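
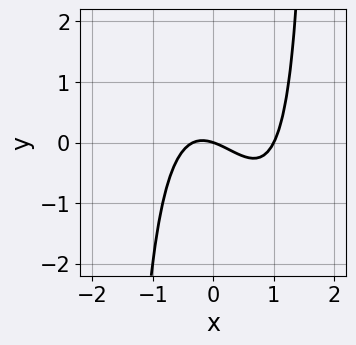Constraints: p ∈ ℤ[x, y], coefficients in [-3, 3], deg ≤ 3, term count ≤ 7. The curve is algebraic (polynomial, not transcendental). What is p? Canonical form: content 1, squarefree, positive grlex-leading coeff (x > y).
First, the degree is 3 — no degree-2 curve has this shape.
Next, observable constraints: among the integer gridlines, it crosses the x-axis at x ∈ {0, 1}; one y-axis crossing is at y = 0.
Finally, assembling these constraints gives the stated polynomial.

3*x^3 + x^2*y - 2*x^2 - x - 3*y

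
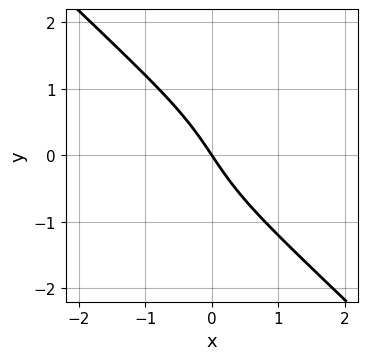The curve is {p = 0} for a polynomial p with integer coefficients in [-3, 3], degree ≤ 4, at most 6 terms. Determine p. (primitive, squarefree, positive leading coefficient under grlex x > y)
2*x*y^2 + 2*y^3 + 3*x + 2*y

First, degree: no degree-2 curve has this shape, so deg p = 3.
Then, checking where it meets the axes: it meets the y-axis at y = 0 (among the integer gridlines); it meets the x-axis at x = 0 (among the integer gridlines).
Finally, fitting integer coefficients to these (and the overall shape) gives p.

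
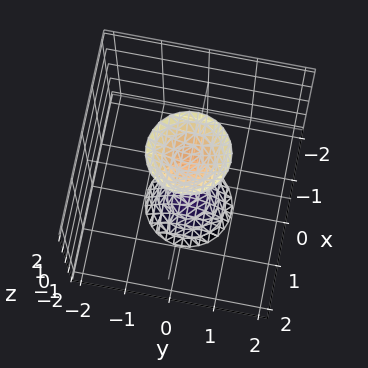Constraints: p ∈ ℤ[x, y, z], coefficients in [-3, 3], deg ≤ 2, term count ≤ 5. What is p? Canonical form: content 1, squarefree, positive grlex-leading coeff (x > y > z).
(a) I count 2 distinct pieces. Treating them together as one polynomial.
(b) The degree is 2 — no degree-1 surface has this shape.
(c) By symmetry, the surface is invariant under rotation about z: p = q(x² + y², z).
(d) From the axis intercepts and sections: no y-intercept at any integer in the box; no x-intercept at any integer in the box; a circular section at z = -2 has radius between 0 and 1.
(e) These observations pin down the coefficients.

3*x^2 + 3*y^2 - z^2 + 2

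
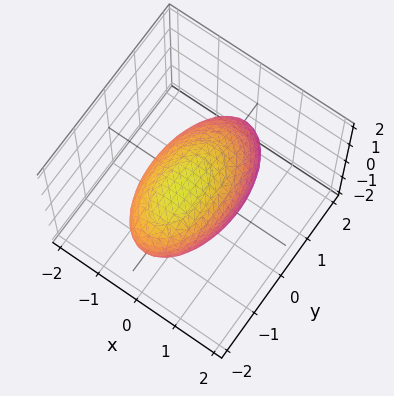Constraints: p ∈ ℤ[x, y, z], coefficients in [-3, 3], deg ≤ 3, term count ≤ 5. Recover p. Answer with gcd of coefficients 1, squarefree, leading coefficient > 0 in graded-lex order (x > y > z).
3*x^2 + y^2 + y*z + 2*z^2 - 3

(a) Degree: no degree-1 surface has this shape, so deg p = 2.
(b) Against the integer gridlines: among the integer gridlines, it crosses the x-axis at x ∈ {-1, 1}.
(c) Assembling these constraints gives the stated polynomial.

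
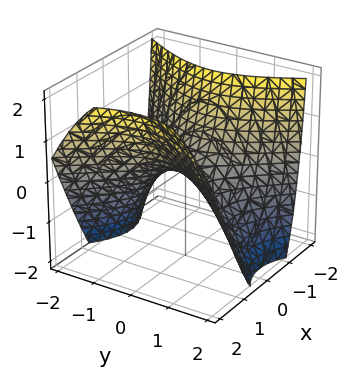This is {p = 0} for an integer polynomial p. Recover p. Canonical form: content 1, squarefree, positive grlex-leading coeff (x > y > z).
First, the degree is 2 — the shape is more complex than any degree-1 surface.
Next, reading off the gridlines: it crosses the x-axis at the gridline x = 0; it meets the y-axis at y = 0 (among the integer gridlines); it meets the z-axis at z = 0 (among the integer gridlines).
Finally, together with the visible shape, these determine p as stated.

3*x^2 - x*z - 2*y^2 - 3*z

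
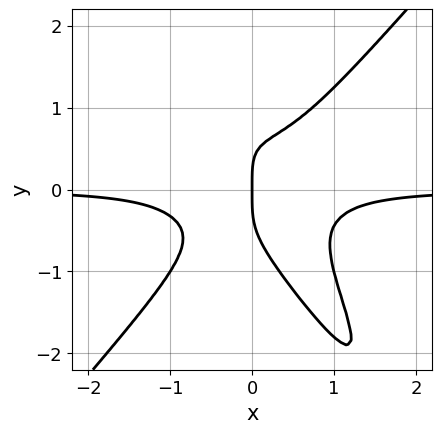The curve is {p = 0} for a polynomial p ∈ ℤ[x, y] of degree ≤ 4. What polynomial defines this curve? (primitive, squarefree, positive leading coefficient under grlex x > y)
3*x^3*y + x^2*y^2 - 2*x*y^3 - y^4 + x

First, the degree is 4 — a generic line meets the curve in up to 4 points.
Then, reading off the gridlines: it meets the y-axis at y = 0 (among the integer gridlines); it crosses the x-axis at the gridline x = 0.
Finally, fitting integer coefficients to these (and the overall shape) gives p.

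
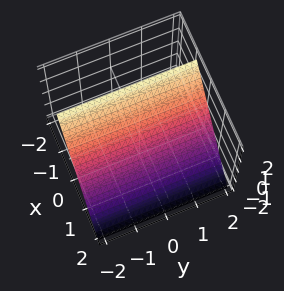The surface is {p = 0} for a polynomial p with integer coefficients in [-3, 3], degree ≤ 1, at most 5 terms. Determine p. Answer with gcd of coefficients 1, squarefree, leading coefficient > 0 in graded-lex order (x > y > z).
First, degree: every cross-section is a straight line — this is a plane, so deg p = 1.
Then, from the axis intercepts and sections: no y-intercept at any integer in the box; it crosses the z-axis at the gridline z = 1.
Finally, these observations pin down the coefficients.

3*x + 2*z - 2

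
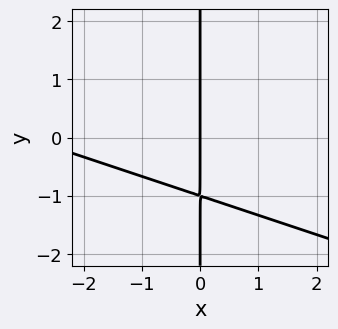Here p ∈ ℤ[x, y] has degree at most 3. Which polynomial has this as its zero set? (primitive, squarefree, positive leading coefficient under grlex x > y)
deg p = 2. No degree-1 curve has this shape.
Checking where it meets the axes: one x-axis crossing is at x = 0; the visible y-axis segment lies entirely on the curve.
Putting this together gives p.

x^2 + 3*x*y + 3*x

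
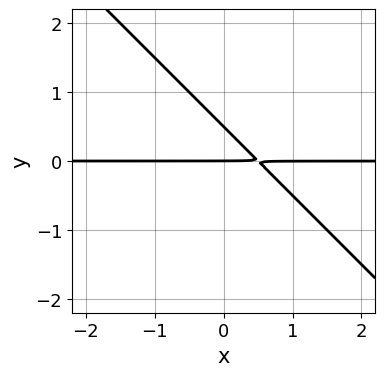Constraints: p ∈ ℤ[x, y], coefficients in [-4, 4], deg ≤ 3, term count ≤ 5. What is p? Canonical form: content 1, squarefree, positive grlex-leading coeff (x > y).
2*x*y + 2*y^2 - y

1. deg p = 2.
2. From the axis intercepts and sections: the visible x-axis segment lies entirely on the curve; it meets the y-axis at y = 0 (among the integer gridlines).
3. Solving for integer coefficients yields p as stated.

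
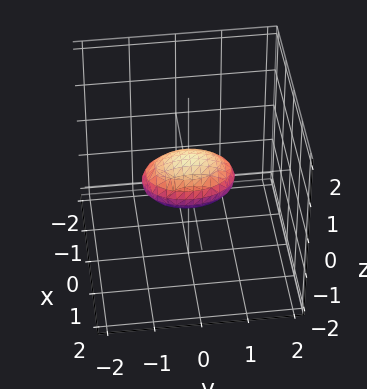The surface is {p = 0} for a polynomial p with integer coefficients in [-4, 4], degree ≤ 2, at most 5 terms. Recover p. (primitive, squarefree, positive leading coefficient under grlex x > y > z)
1. deg p = 2. A closed, bounded, convex surface; a quadric.
2. Symmetries: the x ↦ −x reflection is a symmetry, so x appears only in even powers; it's symmetric under y → −y, forcing even powers of y; it's symmetric under z → −z, forcing even powers of z.
3. Checking where it meets the axes: the y-axis gridline crossings are at y ∈ {-1, 1}.
4. Putting this together gives p.

2*x^2 + y^2 + 3*z^2 - 1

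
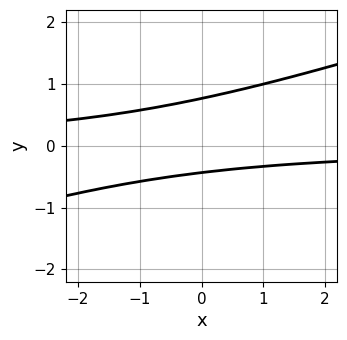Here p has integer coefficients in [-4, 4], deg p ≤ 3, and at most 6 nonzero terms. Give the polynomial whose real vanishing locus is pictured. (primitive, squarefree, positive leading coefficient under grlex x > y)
The degree is 2 — no degree-1 curve has this shape.
From the visible intercepts: no x-intercept at any integer in the box.
Solving for integer coefficients yields p as stated.

x*y - 3*y^2 + y + 1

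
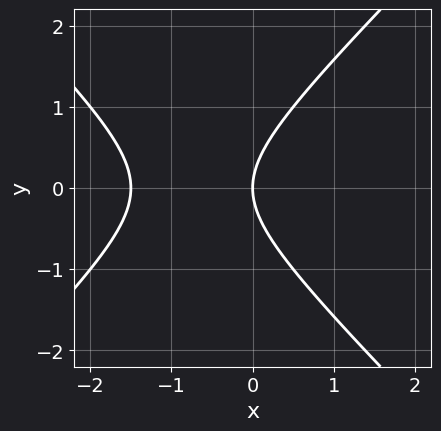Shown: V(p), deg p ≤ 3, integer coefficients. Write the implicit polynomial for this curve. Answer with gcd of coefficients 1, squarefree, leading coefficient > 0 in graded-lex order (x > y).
First, deg p = 2.
Next, symmetries: mirror symmetry y ↦ −y ⇒ only even powers of y.
Then, reading off the gridlines: it crosses the x-axis at the gridline x = 0; one y-axis crossing is at y = 0.
Finally, these observations pin down the coefficients.

2*x^2 - 2*y^2 + 3*x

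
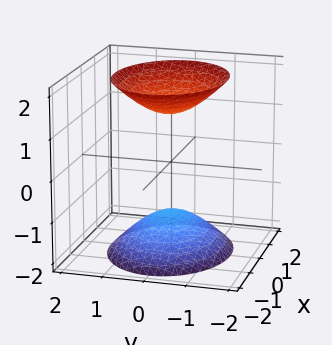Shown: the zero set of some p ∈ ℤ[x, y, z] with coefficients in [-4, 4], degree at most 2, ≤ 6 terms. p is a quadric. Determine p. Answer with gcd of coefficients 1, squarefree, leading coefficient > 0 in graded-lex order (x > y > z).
2*x^2 + 3*y^2 - 2*z^2 + 3

First, there are 2 components. Treating them together as one polynomial.
Then, the degree is 2 — two sheets facing apart; a quadric.
Then, symmetries: it's symmetric under x → −x, forcing even powers of x; it's symmetric under y → −y, forcing even powers of y; it's symmetric under z → −z, forcing even powers of z.
Next, against the integer gridlines: no y-intercept at any integer in the box; it misses every integer gridline on the x-axis.
Finally, assembling these constraints gives the stated polynomial.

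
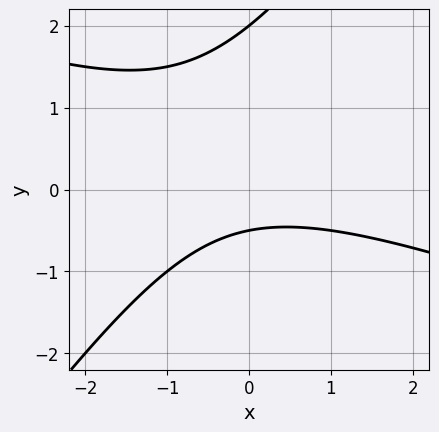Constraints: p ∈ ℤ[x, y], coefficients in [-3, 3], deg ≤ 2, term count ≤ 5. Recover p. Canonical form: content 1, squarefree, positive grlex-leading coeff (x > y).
(a) Degree: no degree-1 curve has this shape, so deg p = 2.
(b) From the axis intercepts and sections: one y-axis crossing is at y = 2; the curve avoids every integer x-axis point in the box.
(c) Putting this together gives p.

x^2 + 2*x*y - 2*y^2 + 3*y + 2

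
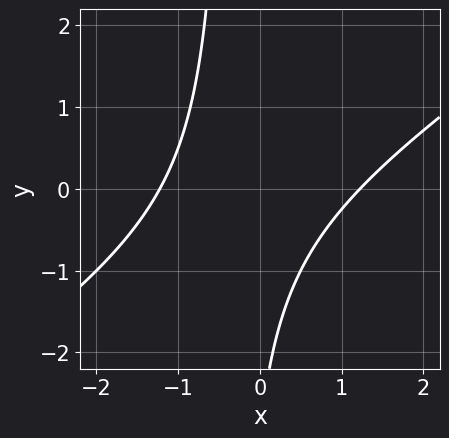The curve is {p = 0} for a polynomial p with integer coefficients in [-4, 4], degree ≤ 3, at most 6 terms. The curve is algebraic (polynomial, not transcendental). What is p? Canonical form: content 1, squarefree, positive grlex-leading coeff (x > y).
1. The degree is 2 — the shape is more complex than any degree-1 curve.
2. Reading off the gridlines: no y-intercept at any integer in the box.
3. Solving for integer coefficients yields p as stated.

2*x^2 - 3*x*y - y - 3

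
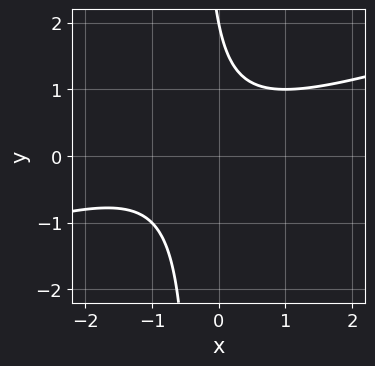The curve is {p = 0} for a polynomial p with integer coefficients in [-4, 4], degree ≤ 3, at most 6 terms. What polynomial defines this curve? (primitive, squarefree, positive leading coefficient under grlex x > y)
First, degree: no degree-1 curve has this shape, so deg p = 2.
Then, against the integer gridlines: one y-axis crossing is at y = 2; no x-intercept at any integer in the box.
Finally, putting this together gives p.

x^2 - 3*x*y + x - y + 2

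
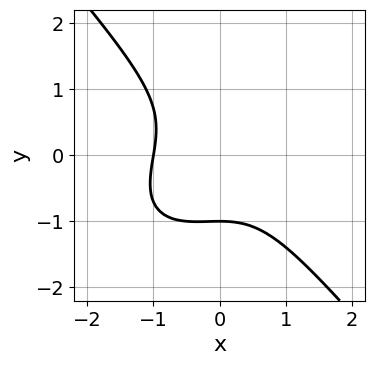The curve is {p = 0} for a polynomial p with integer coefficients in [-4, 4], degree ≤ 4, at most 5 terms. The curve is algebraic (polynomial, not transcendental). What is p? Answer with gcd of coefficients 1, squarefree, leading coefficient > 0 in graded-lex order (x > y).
(a) Degree: a generic line meets the curve in up to 3 points, so deg p = 3.
(b) From the axis intercepts and sections: it crosses the x-axis at the gridline x = -1; one y-axis crossing is at y = -1.
(c) These observations pin down the coefficients.

2*x^3 - x^2*y + 2*y^3 + 2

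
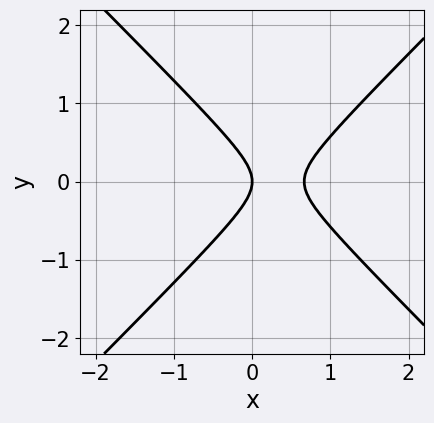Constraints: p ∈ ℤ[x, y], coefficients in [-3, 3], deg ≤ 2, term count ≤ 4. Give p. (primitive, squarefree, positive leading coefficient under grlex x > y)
Degree: no degree-1 curve has this shape, so deg p = 2.
Symmetries: the y ↦ −y reflection is a symmetry, so y appears only in even powers.
Against the integer gridlines: it meets the x-axis at x = 0 (among the integer gridlines); one y-axis crossing is at y = 0.
Solving for integer coefficients yields p as stated.

3*x^2 - 3*y^2 - 2*x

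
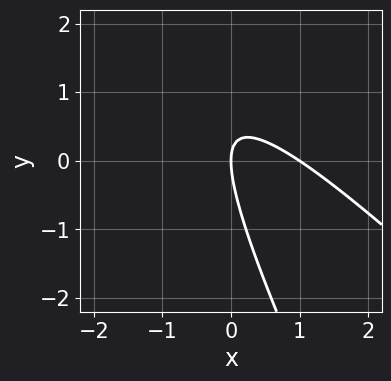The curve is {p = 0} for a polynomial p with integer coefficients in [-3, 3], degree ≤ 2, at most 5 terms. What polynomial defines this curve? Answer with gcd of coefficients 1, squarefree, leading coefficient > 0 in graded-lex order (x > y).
deg p = 2. A generic line meets the curve in up to 2 points.
From the axis intercepts and sections: the x-axis gridline crossings are at x ∈ {0, 1}; it meets the y-axis at y = 0 (among the integer gridlines).
Putting this together gives p.

2*x^2 + 3*x*y + y^2 - 2*x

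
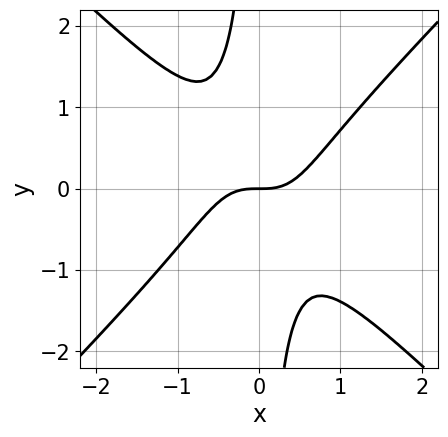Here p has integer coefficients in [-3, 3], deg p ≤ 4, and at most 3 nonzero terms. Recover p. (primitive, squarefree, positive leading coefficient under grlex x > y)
3*x^3 - 3*x*y^2 - 2*y

(a) Degree: a generic line meets the curve in up to 3 points, so deg p = 3.
(b) Checking where it meets the axes: it meets the y-axis at y = 0 (among the integer gridlines); one x-axis crossing is at x = 0.
(c) Together with the visible shape, these determine p as stated.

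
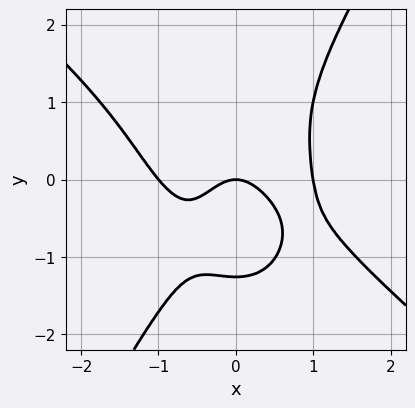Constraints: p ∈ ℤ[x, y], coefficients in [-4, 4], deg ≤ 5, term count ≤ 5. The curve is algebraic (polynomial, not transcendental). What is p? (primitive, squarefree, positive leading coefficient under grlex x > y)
3*x^4 + 3*x^3*y - y^4 - 3*x^2 - 2*y

1. deg p = 4. The shape is more complex than any degree-3 curve.
2. Reading off the gridlines: one y-axis crossing is at y = 0; among the integer gridlines, it crosses the x-axis at x ∈ {-1, 0, 1}.
3. The integer polynomial consistent with all of this is the stated p.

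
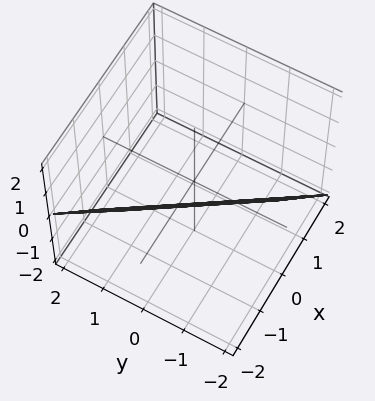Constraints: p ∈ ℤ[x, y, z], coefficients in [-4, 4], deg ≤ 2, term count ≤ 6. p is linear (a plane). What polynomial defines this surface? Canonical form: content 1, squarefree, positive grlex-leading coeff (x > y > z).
3*x + 2*y + 2*z + 2

(a) The degree is 1 — the surface is flat (a plane).
(b) From the axis intercepts and sections: one y-axis crossing is at y = -1; one z-axis crossing is at z = -1.
(c) Fitting integer coefficients to these (and the overall shape) gives p.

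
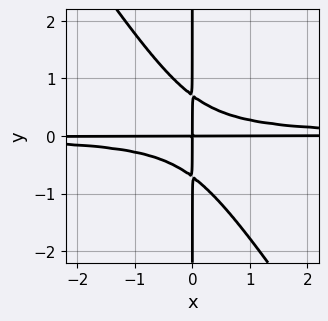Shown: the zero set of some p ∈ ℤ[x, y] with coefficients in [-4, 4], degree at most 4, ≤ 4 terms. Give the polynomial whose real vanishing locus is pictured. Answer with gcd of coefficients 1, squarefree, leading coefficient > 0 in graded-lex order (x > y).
3*x^2*y^2 + 2*x*y^3 - x*y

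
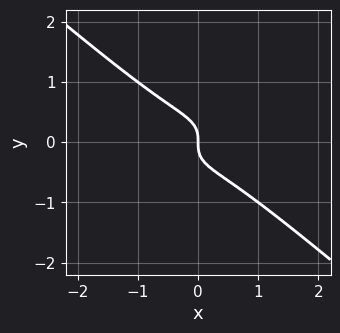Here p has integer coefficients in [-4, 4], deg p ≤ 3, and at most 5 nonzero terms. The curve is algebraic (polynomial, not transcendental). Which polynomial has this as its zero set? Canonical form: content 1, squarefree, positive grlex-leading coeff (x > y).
x^3 - x^2*y + 3*y^3 + x

The degree is 3 — the shape is more complex than any degree-2 curve.
Observable constraints: one y-axis crossing is at y = 0; one x-axis crossing is at x = 0.
Matching integer coefficients to the picture gives p.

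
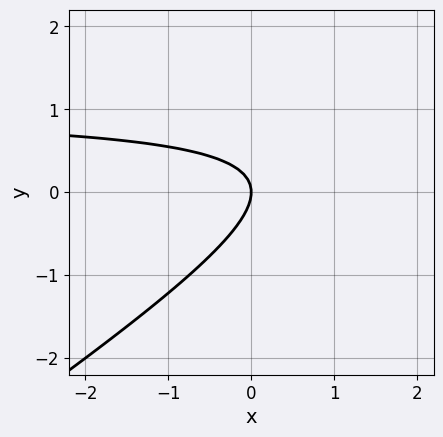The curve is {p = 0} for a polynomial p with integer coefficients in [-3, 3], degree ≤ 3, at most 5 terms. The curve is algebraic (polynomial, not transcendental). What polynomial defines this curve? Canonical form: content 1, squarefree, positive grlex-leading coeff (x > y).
First, degree: a generic line meets the curve in up to 2 points, so deg p = 2.
Next, reading off the gridlines: it meets the y-axis at y = 0 (among the integer gridlines); it crosses the x-axis at the gridline x = 0.
Finally, the integer polynomial consistent with all of this is the stated p.

2*x*y - 3*y^2 - 2*x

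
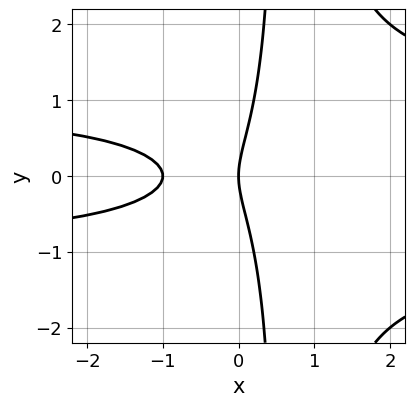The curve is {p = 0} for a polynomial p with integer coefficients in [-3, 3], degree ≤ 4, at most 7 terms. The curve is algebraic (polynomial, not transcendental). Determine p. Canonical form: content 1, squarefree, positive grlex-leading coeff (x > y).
2*x^2*y^2 - 3*x*y^2 - 2*x^2 + y^2 - 2*x

First, degree: the shape is more complex than any degree-3 curve, so deg p = 4.
Next, symmetries: mirror symmetry y ↦ −y ⇒ only even powers of y.
Then, from the axis intercepts and sections: it meets the y-axis at y = 0 (among the integer gridlines); the x-axis gridline crossings are at x ∈ {-1, 0}.
Finally, assembling these constraints gives the stated polynomial.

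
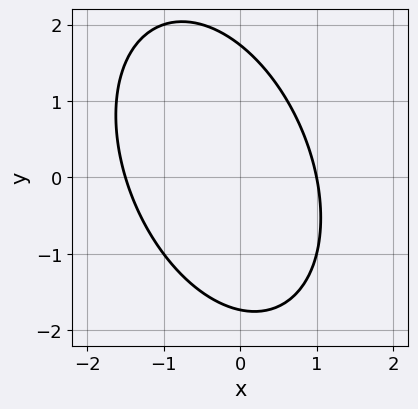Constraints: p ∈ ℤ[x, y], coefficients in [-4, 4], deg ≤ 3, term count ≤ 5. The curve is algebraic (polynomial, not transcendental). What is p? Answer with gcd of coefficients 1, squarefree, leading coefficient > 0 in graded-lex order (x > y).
Degree: the shape is more complex than any degree-1 curve, so deg p = 2.
From the visible intercepts: one x-axis crossing is at x = 1.
Putting this together gives p.

2*x^2 + x*y + y^2 + x - 3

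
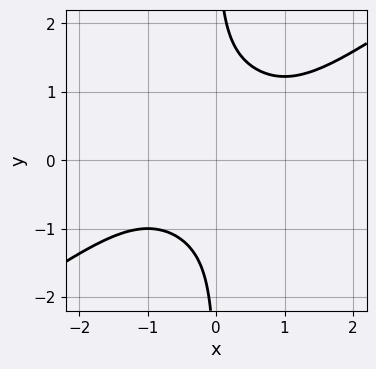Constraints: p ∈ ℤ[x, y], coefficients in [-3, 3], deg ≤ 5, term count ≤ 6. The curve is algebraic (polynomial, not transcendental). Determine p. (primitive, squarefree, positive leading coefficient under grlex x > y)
(a) deg p = 4. A generic line meets the curve in up to 4 points.
(b) From the axis intercepts and sections: no x-intercept at any integer in the box; it misses every integer gridline on the y-axis.
(c) The integer polynomial consistent with all of this is the stated p.

x^4 - 3*x*y^3 + x*y^2 + 3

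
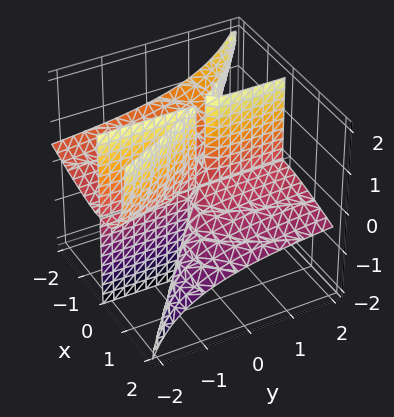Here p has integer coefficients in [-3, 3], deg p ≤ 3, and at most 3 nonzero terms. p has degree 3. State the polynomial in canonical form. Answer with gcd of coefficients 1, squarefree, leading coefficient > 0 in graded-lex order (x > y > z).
The picture has 2 separate pieces. They look like related sheets of one shape, so recover p as a whole.
The degree is 3 — no degree-2 surface has this shape.
Checking where it meets the axes: every point of the y-axis in the box is on the surface; the visible z-axis segment lies entirely on the surface; it crosses the x-axis at the gridline x = 0.
Fitting integer coefficients to these (and the overall shape) gives p.

x^3 + 3*x^2*z + 2*x*y*z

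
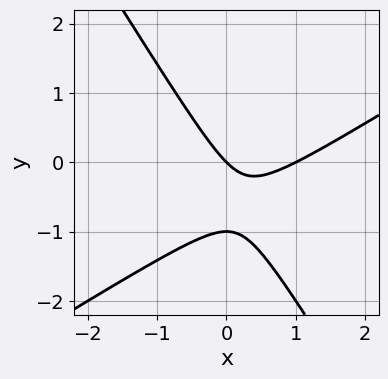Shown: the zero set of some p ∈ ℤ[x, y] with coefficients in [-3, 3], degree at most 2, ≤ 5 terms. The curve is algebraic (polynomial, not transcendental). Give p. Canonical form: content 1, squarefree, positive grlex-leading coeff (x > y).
(a) Degree: a generic line meets the curve in up to 2 points, so deg p = 2.
(b) From the visible intercepts: among the integer gridlines, it crosses the x-axis at x ∈ {0, 1}; among the integer gridlines, it crosses the y-axis at y ∈ {-1, 0}.
(c) Solving for integer coefficients yields p as stated.

x^2 - x*y - y^2 - x - y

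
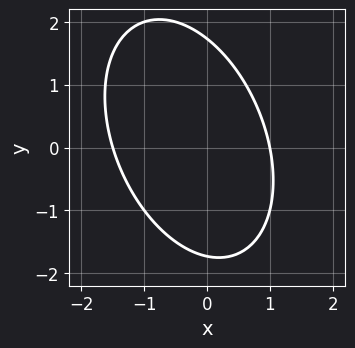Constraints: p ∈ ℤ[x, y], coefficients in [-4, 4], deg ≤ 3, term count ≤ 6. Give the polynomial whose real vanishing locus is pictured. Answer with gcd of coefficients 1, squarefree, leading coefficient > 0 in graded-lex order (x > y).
The degree is 2 — a generic line meets the curve in up to 2 points.
Observable constraints: it meets the x-axis at x = 1 (among the integer gridlines).
Solving for integer coefficients yields p as stated.

2*x^2 + x*y + y^2 + x - 3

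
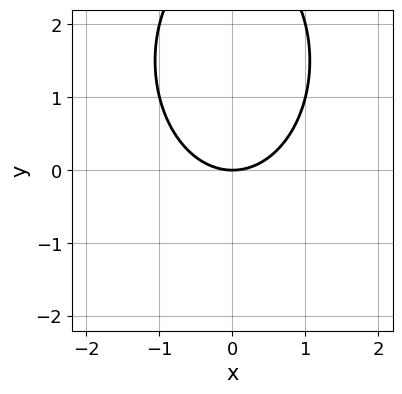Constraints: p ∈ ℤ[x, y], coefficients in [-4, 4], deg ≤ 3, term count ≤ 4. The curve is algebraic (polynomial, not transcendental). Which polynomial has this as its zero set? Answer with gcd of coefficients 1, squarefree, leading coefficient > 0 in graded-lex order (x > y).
First, the degree is 2 — no degree-1 curve has this shape.
Next, symmetries: the x ↦ −x reflection is a symmetry, so x appears only in even powers.
Then, observable constraints: it meets the y-axis at y = 0 (among the integer gridlines); it meets the x-axis at x = 0 (among the integer gridlines).
Finally, assembling these constraints gives the stated polynomial.

2*x^2 + y^2 - 3*y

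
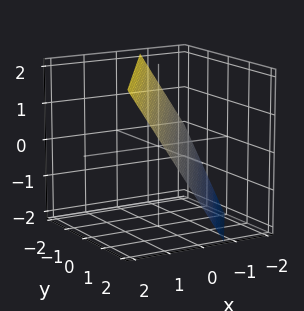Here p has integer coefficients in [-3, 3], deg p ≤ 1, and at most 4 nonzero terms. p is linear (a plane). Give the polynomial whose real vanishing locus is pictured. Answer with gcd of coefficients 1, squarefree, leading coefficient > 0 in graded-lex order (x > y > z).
3*x - 2*y - 2*z + 2

deg p = 1. Every cross-section is a straight line — this is a plane.
Reading off the gridlines: one y-axis crossing is at y = 1; it meets the z-axis at z = 1 (among the integer gridlines).
Together with the visible shape, these determine p as stated.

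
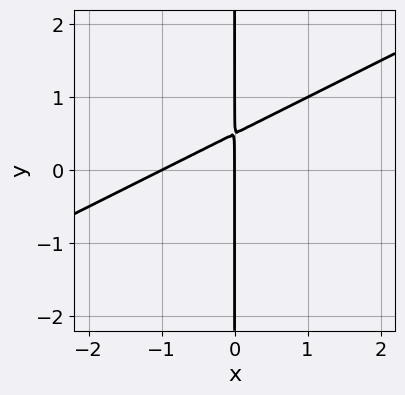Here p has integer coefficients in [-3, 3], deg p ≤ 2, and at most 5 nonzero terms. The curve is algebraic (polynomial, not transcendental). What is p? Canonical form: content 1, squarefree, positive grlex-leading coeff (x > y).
(a) The degree is 2 — no degree-1 curve has this shape.
(b) Reading off the gridlines: the visible y-axis segment lies entirely on the curve; the x-axis gridline crossings are at x ∈ {-1, 0}.
(c) Assembling these constraints gives the stated polynomial.

x^2 - 2*x*y + x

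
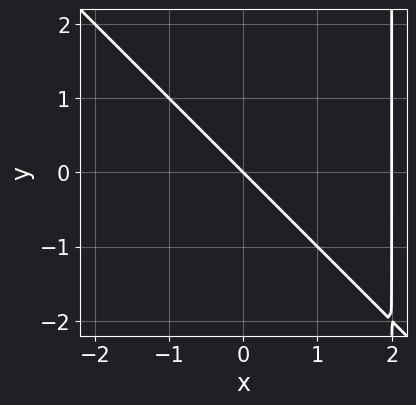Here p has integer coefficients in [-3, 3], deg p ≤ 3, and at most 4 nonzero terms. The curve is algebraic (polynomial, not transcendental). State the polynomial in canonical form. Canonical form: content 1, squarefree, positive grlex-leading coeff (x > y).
x^2 + x*y - 2*x - 2*y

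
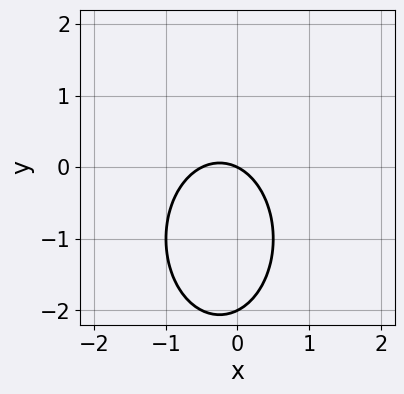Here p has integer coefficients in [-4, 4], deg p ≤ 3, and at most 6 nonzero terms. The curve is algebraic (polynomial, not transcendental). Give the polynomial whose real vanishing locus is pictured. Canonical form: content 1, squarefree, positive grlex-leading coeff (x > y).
The degree is 2 — a generic line meets the curve in up to 2 points.
Reading off the gridlines: the y-axis gridline crossings are at y ∈ {-2, 0}; it crosses the x-axis at the gridline x = 0.
Together with the visible shape, these determine p as stated.

2*x^2 + y^2 + x + 2*y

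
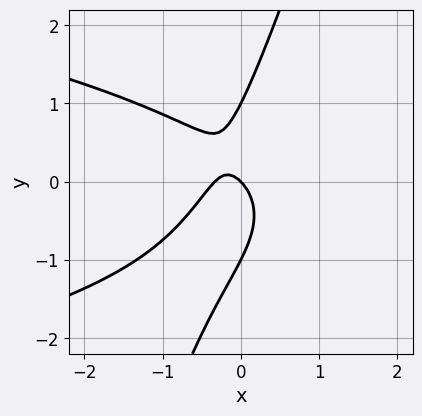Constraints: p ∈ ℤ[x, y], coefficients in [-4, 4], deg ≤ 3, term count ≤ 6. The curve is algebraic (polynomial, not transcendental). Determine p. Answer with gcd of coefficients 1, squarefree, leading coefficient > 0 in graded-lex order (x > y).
3*x*y^2 - y^3 + 3*x^2 + x + y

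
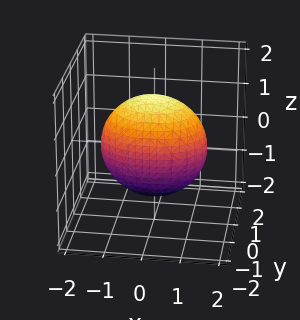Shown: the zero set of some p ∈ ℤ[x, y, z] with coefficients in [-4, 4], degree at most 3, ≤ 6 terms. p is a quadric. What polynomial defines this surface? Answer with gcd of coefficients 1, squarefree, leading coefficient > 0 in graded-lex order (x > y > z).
x^2 + 2*y^2 + z^2 - 2

(a) The degree is 2 — bounded and convex; a quadric.
(b) Symmetries: it's symmetric under x → −x, forcing even powers of x; mirror symmetry z ↦ −z ⇒ only even powers of z; it's symmetric under y → −y, forcing even powers of y.
(c) Against the integer gridlines: the y-axis gridline crossings are at y ∈ {-1, 1}.
(d) Together with the visible shape, these determine p as stated.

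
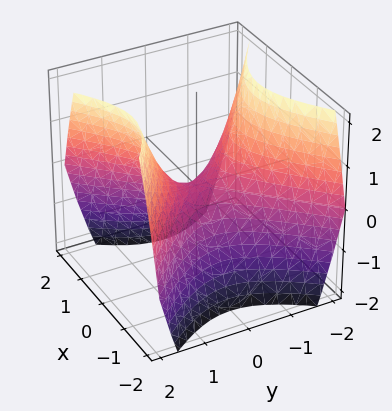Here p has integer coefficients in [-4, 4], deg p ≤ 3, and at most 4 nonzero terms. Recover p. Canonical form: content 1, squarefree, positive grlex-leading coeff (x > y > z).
x^2 - y^2 + z

(a) deg p = 2. A saddle surface; a quadric.
(b) Symmetries: the y ↦ −y reflection is a symmetry, so y appears only in even powers; mirror symmetry x ↦ −x ⇒ only even powers of x.
(c) Checking where it meets the axes: it meets the y-axis at y = 0 (among the integer gridlines); it meets the z-axis at z = 0 (among the integer gridlines).
(d) Together with the visible shape, these determine p as stated.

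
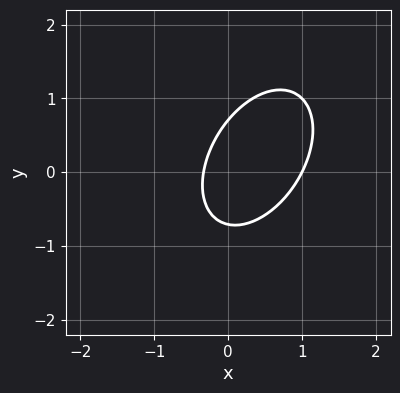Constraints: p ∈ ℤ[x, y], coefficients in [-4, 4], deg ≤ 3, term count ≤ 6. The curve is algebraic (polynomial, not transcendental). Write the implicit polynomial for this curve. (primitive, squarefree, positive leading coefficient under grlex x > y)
3*x^2 - 2*x*y + 2*y^2 - 2*x - 1

(a) Degree: a generic line meets the curve in up to 2 points, so deg p = 2.
(b) From the axis intercepts and sections: one x-axis crossing is at x = 1.
(c) Putting this together gives p.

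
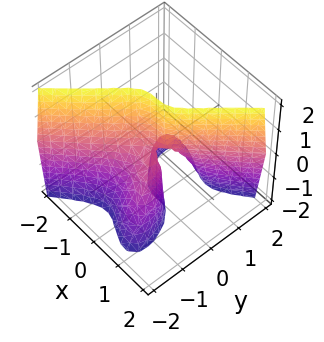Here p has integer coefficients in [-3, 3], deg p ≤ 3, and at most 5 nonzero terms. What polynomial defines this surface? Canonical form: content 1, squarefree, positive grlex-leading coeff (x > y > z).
2*x^3 - x*y^2 - y^3 - y*z

First, the degree is 3 — no degree-2 surface has this shape.
Then, against the integer gridlines: it crosses the x-axis at the gridline x = 0; one y-axis crossing is at y = 0; the visible z-axis segment lies entirely on the surface.
Finally, together with the visible shape, these determine p as stated.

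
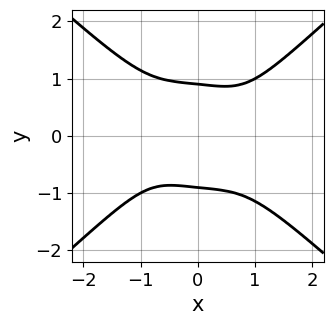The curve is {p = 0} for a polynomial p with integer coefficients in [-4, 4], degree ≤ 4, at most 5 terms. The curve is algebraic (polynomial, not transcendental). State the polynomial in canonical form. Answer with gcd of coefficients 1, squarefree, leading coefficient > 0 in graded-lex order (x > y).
2*x^4 - 3*y^4 - x*y + 2

1. Degree: no degree-3 curve has this shape, so deg p = 4.
2. From the visible intercepts: no x-intercept at any integer in the box.
3. These observations pin down the coefficients.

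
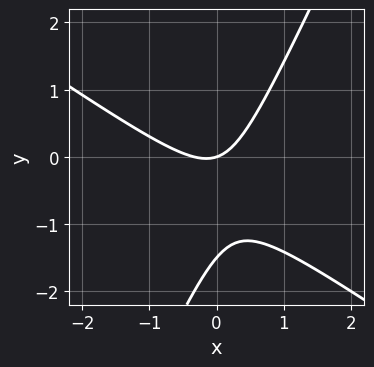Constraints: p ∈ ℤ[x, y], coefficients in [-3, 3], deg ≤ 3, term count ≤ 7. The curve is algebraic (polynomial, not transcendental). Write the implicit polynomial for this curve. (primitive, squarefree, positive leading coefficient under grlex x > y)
3*x^2 + 3*x*y - 2*y^2 + x - 3*y

First, deg p = 2. No degree-1 curve has this shape.
Then, against the integer gridlines: it crosses the y-axis at the gridline y = 0; one x-axis crossing is at x = 0.
Finally, solving for integer coefficients yields p as stated.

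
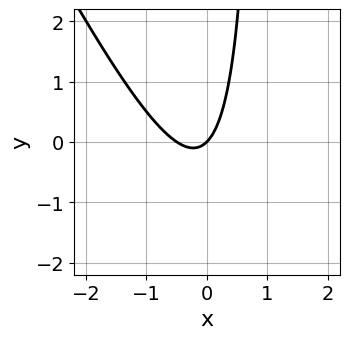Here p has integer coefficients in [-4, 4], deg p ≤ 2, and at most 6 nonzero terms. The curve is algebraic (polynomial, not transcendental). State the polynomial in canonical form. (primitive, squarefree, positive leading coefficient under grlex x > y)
First, deg p = 2.
Then, from the visible intercepts: it meets the y-axis at y = 0 (among the integer gridlines); it crosses the x-axis at the gridline x = 0.
Finally, fitting integer coefficients to these (and the overall shape) gives p.

2*x^2 + x*y + x - y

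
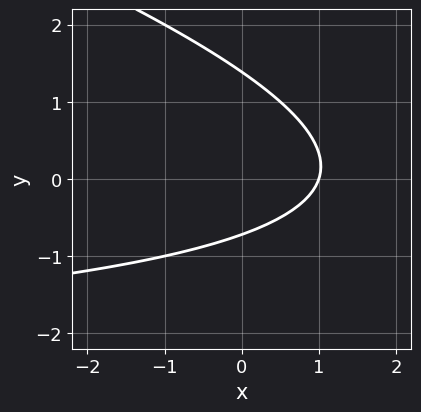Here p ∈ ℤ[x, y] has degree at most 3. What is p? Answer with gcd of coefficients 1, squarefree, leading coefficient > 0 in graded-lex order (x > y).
x*y + 3*y^2 + 3*x - 2*y - 3

First, the degree is 2 — no degree-1 curve has this shape.
Then, observable constraints: it crosses the x-axis at the gridline x = 1.
Finally, assembling these constraints gives the stated polynomial.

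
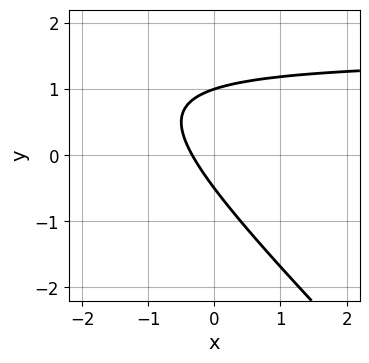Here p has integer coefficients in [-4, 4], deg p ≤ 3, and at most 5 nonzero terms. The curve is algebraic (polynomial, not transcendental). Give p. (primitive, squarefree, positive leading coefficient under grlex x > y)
deg p = 2.
Checking where it meets the axes: it crosses the y-axis at the gridline y = 1.
Solving for integer coefficients yields p as stated.

2*x*y + 2*y^2 - 3*x - y - 1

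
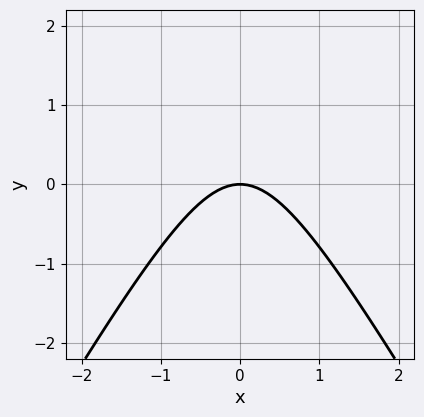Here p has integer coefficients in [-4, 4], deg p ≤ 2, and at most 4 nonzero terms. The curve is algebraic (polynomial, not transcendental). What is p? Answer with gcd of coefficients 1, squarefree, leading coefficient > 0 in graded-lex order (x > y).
3*x^2 - y^2 + 3*y

(a) deg p = 2. No degree-1 curve has this shape.
(b) Symmetries: mirror symmetry x ↦ −x ⇒ only even powers of x.
(c) Reading off the gridlines: it crosses the y-axis at the gridline y = 0; one x-axis crossing is at x = 0.
(d) Solving for integer coefficients yields p as stated.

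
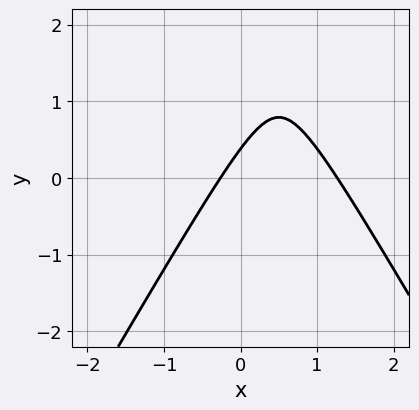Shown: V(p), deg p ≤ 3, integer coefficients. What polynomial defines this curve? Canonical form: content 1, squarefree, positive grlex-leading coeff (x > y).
3*x^2 - y^2 - 3*x + 3*y - 1

1. The degree is 2 — the shape is more complex than any degree-1 curve.
2. Putting this together gives p.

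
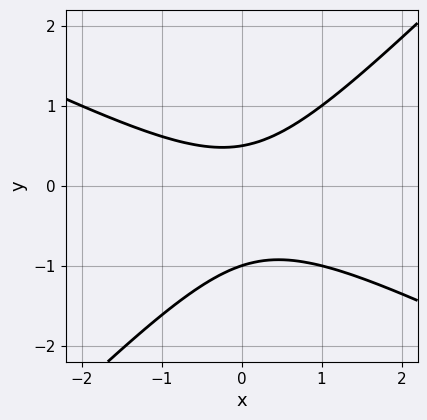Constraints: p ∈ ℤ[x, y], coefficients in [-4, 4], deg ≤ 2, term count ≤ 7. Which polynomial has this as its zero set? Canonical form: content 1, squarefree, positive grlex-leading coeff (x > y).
x^2 + x*y - 2*y^2 - y + 1

1. The degree is 2 — a generic line meets the curve in up to 2 points.
2. From the visible intercepts: no x-intercept at any integer in the box; it crosses the y-axis at the gridline y = -1.
3. Together with the visible shape, these determine p as stated.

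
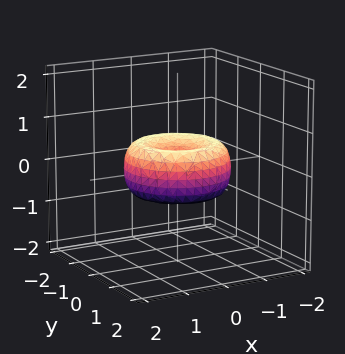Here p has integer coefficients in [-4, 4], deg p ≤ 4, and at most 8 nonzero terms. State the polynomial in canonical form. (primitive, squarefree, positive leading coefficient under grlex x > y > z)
2*x^4 + 4*x^2*y^2 + 2*y^4 - 3*x^2 - 3*y^2 + 3*z^2

(a) The degree is 4 — the shape is more complex than any degree-3 surface.
(b) Symmetries: every cross-section ⟂ z is a circle, so x, y appear only via x² + y².
(c) Reading off the gridlines: it crosses the y-axis at the gridline y = 0; it meets the z-axis at z = 0 (among the integer gridlines).
(d) Matching integer coefficients to the picture gives p.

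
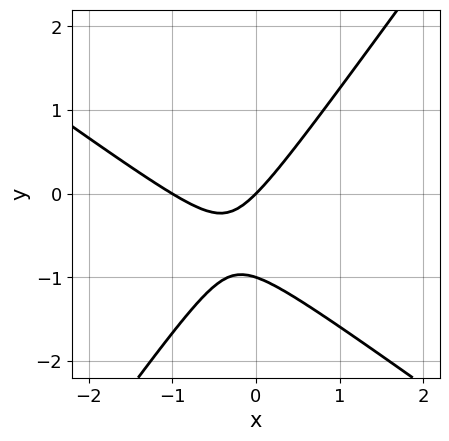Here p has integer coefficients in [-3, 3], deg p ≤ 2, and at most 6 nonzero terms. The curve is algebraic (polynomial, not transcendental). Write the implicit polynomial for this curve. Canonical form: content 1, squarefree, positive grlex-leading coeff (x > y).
deg p = 2.
Reading off the gridlines: among the integer gridlines, it crosses the x-axis at x ∈ {-1, 0}; the y-axis gridline crossings are at y ∈ {-1, 0}.
Assembling these constraints gives the stated polynomial.

3*x^2 + 2*x*y - 3*y^2 + 3*x - 3*y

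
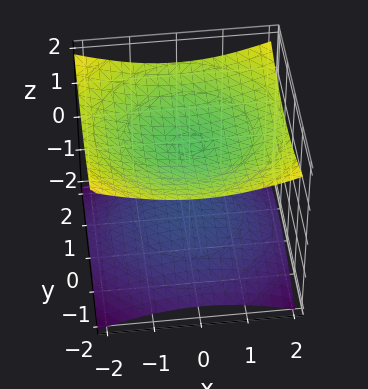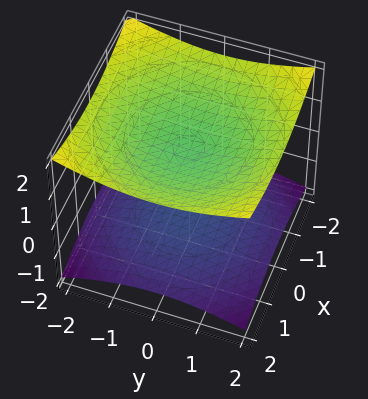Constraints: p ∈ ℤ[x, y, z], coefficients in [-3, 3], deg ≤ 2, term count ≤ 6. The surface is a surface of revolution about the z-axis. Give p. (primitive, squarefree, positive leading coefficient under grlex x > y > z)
x^2 + y^2 - 3*z^2 + 3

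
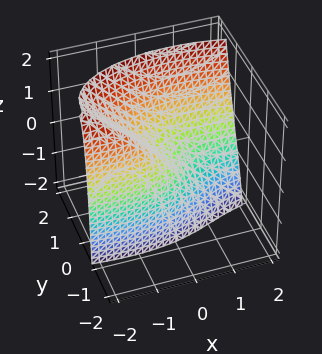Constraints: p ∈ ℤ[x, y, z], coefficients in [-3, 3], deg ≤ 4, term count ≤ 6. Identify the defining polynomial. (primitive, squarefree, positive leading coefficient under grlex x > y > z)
x^2*y + 3*y^3 - 2*y*z - 2*x - 2*z

(a) The degree is 3 — a generic line meets the surface in up to 3 points.
(b) Against the integer gridlines: it crosses the z-axis at the gridline z = 0; it crosses the y-axis at the gridline y = 0; it crosses the x-axis at the gridline x = 0.
(c) Assembling these constraints gives the stated polynomial.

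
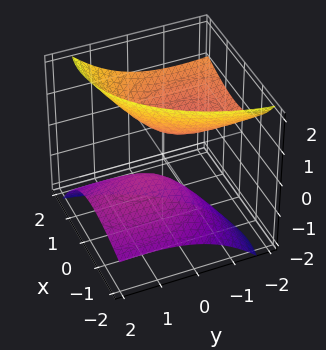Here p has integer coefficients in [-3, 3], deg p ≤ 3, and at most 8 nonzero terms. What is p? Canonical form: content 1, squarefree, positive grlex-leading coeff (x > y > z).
First, I count 2 distinct pieces.
Then, the degree is 2 — a generic line meets the surface in up to 2 points.
Next, from the visible intercepts: the surface avoids every integer x-axis point in the box; it misses every integer gridline on the y-axis.
Finally, fitting integer coefficients to these (and the overall shape) gives p.

2*x^2 - 3*x*z + y^2 + 3*y*z - 2*z^2 + 1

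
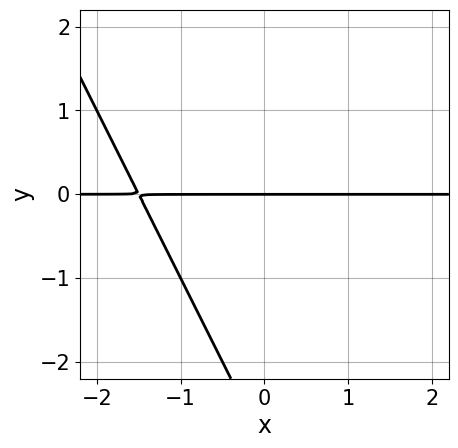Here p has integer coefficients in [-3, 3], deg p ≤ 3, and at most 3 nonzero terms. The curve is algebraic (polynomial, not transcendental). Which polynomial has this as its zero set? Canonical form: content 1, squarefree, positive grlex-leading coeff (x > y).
2*x*y + y^2 + 3*y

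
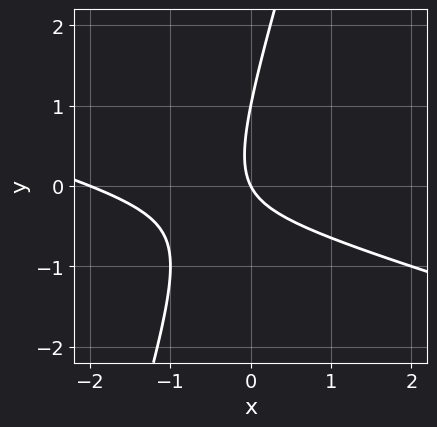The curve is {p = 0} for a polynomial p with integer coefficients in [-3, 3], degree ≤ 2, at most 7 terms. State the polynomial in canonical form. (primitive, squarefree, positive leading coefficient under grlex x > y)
The degree is 2 — the shape is more complex than any degree-1 curve.
Checking where it meets the axes: the y-axis gridline crossings are at y ∈ {0, 1}; among the integer gridlines, it crosses the x-axis at x ∈ {-2, 0}.
These observations pin down the coefficients.

x^2 + 3*x*y - y^2 + 2*x + y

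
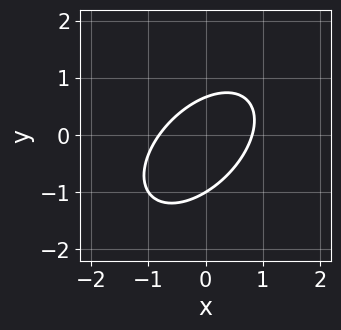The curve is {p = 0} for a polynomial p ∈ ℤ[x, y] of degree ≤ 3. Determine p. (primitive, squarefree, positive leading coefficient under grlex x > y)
First, the degree is 2 — the shape is more complex than any degree-1 curve.
Next, reading off the gridlines: one y-axis crossing is at y = -1.
Finally, the integer polynomial consistent with all of this is the stated p.

3*x^2 - 3*x*y + 3*y^2 + y - 2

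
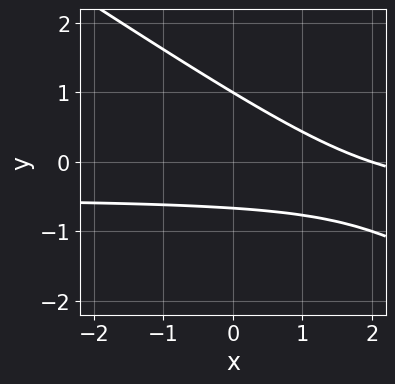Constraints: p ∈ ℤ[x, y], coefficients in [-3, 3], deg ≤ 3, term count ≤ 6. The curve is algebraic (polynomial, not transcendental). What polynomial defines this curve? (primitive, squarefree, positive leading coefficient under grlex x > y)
Degree: the shape is more complex than any degree-1 curve, so deg p = 2.
From the axis intercepts and sections: it meets the y-axis at y = 1 (among the integer gridlines); one x-axis crossing is at x = 2.
Assembling these constraints gives the stated polynomial.

2*x*y + 3*y^2 + x - y - 2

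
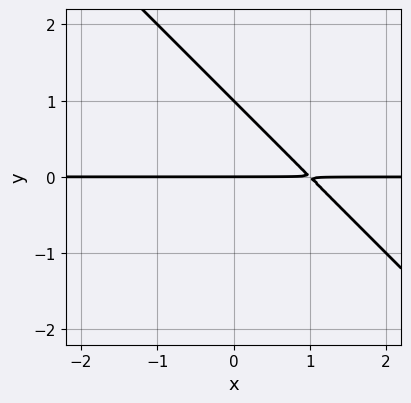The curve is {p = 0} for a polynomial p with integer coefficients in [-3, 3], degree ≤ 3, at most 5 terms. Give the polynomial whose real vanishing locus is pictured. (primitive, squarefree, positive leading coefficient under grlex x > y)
1. deg p = 2.
2. Reading off the gridlines: among the integer gridlines, it crosses the y-axis at y ∈ {0, 1}; every point of the x-axis in the box is on the curve.
3. Together with the visible shape, these determine p as stated.

x*y + y^2 - y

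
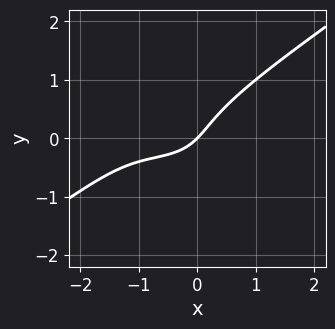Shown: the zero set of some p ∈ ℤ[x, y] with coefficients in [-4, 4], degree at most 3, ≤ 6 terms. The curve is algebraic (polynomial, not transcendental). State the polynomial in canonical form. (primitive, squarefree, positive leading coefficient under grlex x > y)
x^3 - 3*y^3 + 2*x^2 + 2*x - 2*y

(a) Degree: a generic line meets the curve in up to 3 points, so deg p = 3.
(b) Reading off the gridlines: it meets the x-axis at x = 0 (among the integer gridlines); it crosses the y-axis at the gridline y = 0.
(c) Assembling these constraints gives the stated polynomial.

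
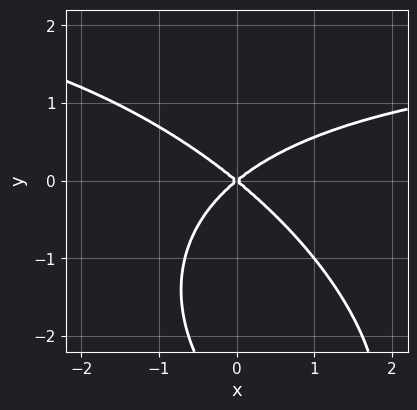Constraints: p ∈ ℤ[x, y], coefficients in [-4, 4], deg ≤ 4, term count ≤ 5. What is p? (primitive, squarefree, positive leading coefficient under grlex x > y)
First, degree: the shape is more complex than any degree-2 curve, so deg p = 3.
Then, checking where it meets the axes: it crosses the x-axis at the gridline x = 0; it crosses the y-axis at the gridline y = 0.
Finally, assembling these constraints gives the stated polynomial.

x^2*y + x*y^2 + y^3 - 2*x^2 + 3*y^2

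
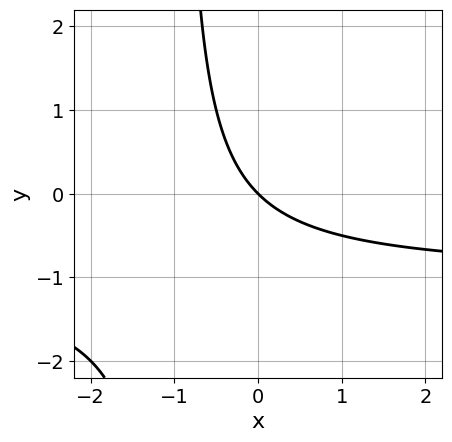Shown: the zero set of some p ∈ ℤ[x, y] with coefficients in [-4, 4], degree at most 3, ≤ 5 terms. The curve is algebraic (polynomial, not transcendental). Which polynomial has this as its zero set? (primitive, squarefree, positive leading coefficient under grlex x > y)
Degree: the shape is more complex than any degree-1 curve, so deg p = 2.
Reading off the gridlines: it meets the y-axis at y = 0 (among the integer gridlines); one x-axis crossing is at x = 0.
These observations pin down the coefficients.

x*y + x + y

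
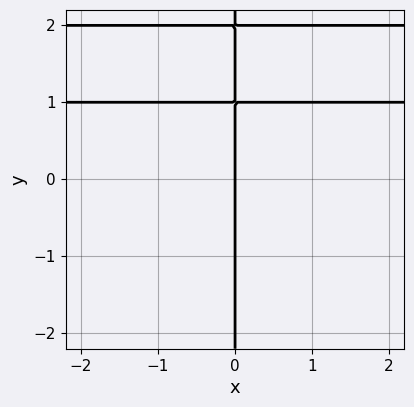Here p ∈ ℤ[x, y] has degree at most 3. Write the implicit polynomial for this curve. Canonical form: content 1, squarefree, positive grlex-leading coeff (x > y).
x*y^2 - 3*x*y + 2*x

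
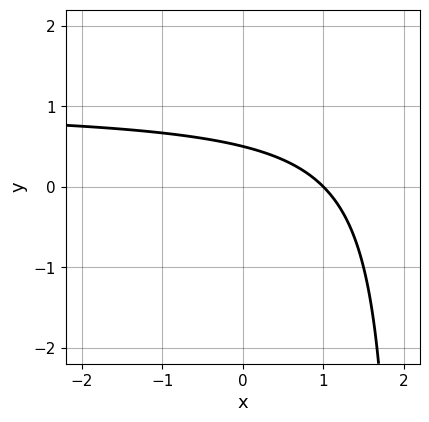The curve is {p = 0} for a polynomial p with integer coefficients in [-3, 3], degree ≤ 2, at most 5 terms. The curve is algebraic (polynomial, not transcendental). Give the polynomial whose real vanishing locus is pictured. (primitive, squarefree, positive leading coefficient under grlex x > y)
First, degree: no degree-1 curve has this shape, so deg p = 2.
Next, checking where it meets the axes: one x-axis crossing is at x = 1.
Finally, solving for integer coefficients yields p as stated.

x*y - x - 2*y + 1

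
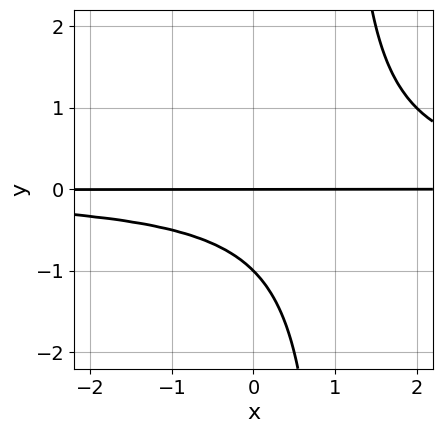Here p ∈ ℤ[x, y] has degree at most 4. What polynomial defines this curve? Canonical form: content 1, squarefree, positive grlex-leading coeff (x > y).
1. The degree is 3 — no degree-2 curve has this shape.
2. From the visible intercepts: among the integer gridlines, it crosses the y-axis at y ∈ {-1, 0}; the visible x-axis segment lies entirely on the curve.
3. Together with the visible shape, these determine p as stated.

x*y^2 - y^2 - y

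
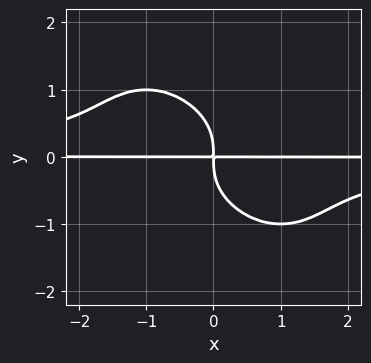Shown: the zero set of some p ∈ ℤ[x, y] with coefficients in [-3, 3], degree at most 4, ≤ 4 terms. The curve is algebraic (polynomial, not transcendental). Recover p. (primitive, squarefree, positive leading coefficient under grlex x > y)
x^2*y^2 + x*y^3 + y^4 + x*y

Degree: the shape is more complex than any degree-3 curve, so deg p = 4.
From the axis intercepts and sections: the visible x-axis segment lies entirely on the curve.
These observations pin down the coefficients.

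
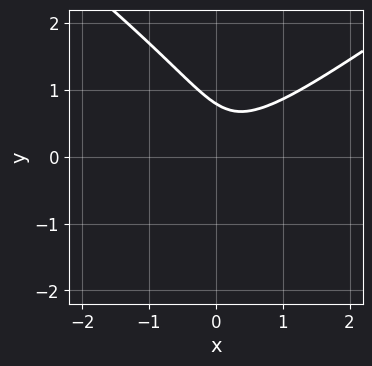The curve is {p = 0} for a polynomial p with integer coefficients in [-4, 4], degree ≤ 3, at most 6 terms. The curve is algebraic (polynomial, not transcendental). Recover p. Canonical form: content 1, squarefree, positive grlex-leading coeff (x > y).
x^2*y - 2*y^3 + 2*x^2 - 3*x*y + 1

(a) deg p = 3. The shape is more complex than any degree-2 curve.
(b) Reading off the gridlines: the curve avoids every integer x-axis point in the box.
(c) Putting this together gives p.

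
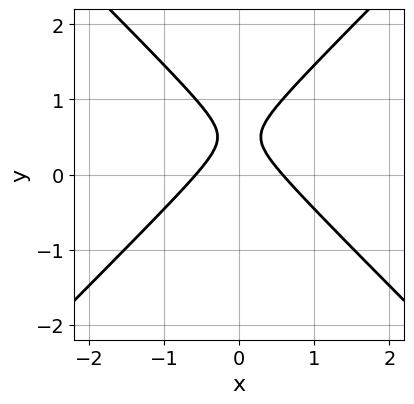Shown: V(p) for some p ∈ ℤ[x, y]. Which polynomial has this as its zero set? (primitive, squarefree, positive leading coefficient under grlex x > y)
(a) The degree is 2 — a generic line meets the curve in up to 2 points.
(b) Symmetries: it's symmetric under x → −x, forcing even powers of x.
(c) Checking where it meets the axes: it misses every integer gridline on the y-axis.
(d) Fitting integer coefficients to these (and the overall shape) gives p.

3*x^2 - 3*y^2 + 3*y - 1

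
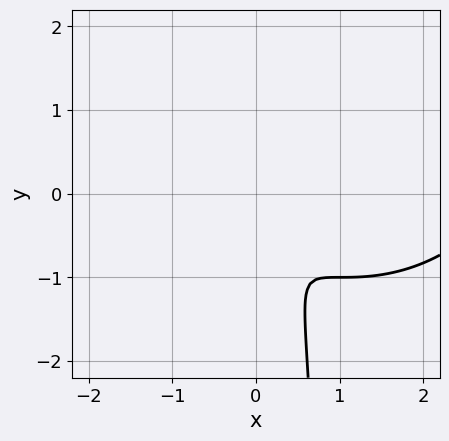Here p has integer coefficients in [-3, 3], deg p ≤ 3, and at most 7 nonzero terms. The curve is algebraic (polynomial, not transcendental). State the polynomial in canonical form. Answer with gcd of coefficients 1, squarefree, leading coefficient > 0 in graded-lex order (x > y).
x^3 + x*y^2 - 3*x^2 - 2*x*y - y^2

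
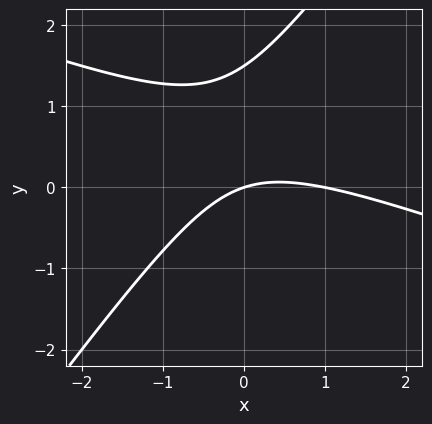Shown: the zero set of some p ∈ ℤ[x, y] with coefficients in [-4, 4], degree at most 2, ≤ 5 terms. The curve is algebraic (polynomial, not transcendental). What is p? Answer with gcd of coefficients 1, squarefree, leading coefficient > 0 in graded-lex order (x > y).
x^2 + 2*x*y - 2*y^2 - x + 3*y

(a) Degree: no degree-1 curve has this shape, so deg p = 2.
(b) From the axis intercepts and sections: one y-axis crossing is at y = 0; among the integer gridlines, it crosses the x-axis at x ∈ {0, 1}.
(c) Fitting integer coefficients to these (and the overall shape) gives p.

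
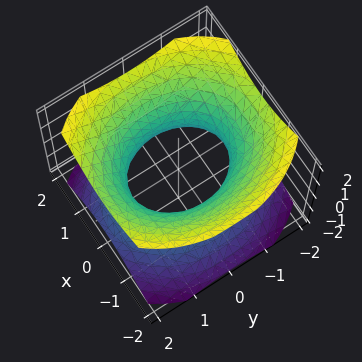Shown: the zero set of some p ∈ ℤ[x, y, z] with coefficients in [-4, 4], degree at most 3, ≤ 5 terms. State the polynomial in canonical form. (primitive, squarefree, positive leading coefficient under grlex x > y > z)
3*x^2 + 2*y^2 - 3*z^2 - 3

1. deg p = 2.
2. Symmetries: mirror symmetry z ↦ −z ⇒ only even powers of z; it's symmetric under y → −y, forcing even powers of y; mirror symmetry x ↦ −x ⇒ only even powers of x.
3. Checking where it meets the axes: among the integer gridlines, it crosses the x-axis at x ∈ {-1, 1}; it misses every integer gridline on the z-axis.
4. Putting this together gives p.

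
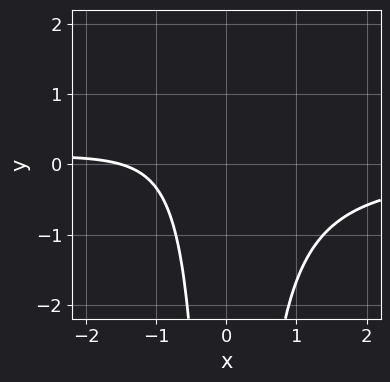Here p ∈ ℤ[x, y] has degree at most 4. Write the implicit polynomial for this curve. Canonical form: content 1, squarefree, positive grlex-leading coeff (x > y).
3*x^2*y + 2*x + 3

1. The degree is 3 — a generic line meets the curve in up to 3 points.
2. From the axis intercepts and sections: the curve avoids every integer y-axis point in the box.
3. Assembling these constraints gives the stated polynomial.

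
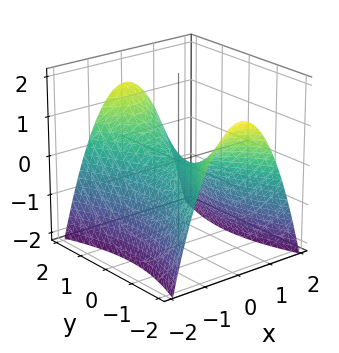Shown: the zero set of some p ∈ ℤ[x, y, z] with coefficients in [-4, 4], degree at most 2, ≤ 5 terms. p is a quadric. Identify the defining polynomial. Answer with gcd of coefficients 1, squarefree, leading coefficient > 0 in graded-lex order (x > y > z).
3*x^2 - y^2 + 3*z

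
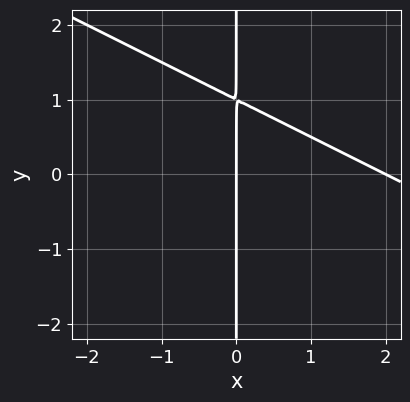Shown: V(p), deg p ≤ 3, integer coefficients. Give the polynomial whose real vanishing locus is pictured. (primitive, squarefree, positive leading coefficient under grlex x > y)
x^2 + 2*x*y - 2*x

deg p = 2. A generic line meets the curve in up to 2 points.
From the axis intercepts and sections: the x-axis gridline crossings are at x ∈ {0, 2}; the visible y-axis segment lies entirely on the curve.
Matching integer coefficients to the picture gives p.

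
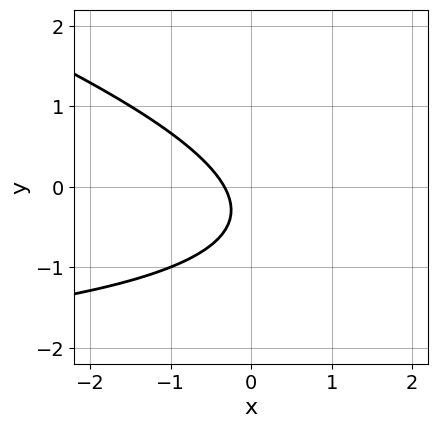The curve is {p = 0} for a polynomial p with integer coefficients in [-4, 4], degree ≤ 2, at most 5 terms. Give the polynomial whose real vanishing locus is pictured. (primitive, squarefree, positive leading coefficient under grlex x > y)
x*y + 3*y^2 + 3*x + 2*y + 1

Degree: a generic line meets the curve in up to 2 points, so deg p = 2.
Reading off the gridlines: no y-intercept at any integer in the box.
These observations pin down the coefficients.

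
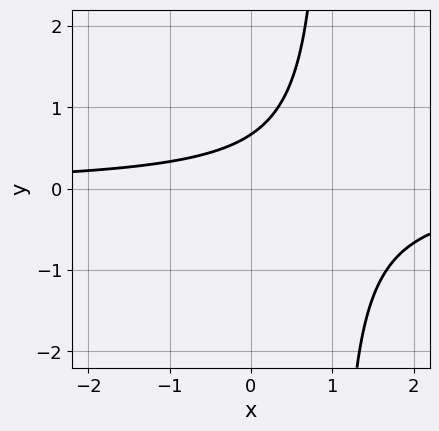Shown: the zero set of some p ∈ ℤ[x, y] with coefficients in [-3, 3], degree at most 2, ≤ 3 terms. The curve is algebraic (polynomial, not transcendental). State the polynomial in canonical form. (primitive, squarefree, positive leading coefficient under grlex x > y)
3*x*y - 3*y + 2

1. The degree is 2 — no degree-1 curve has this shape.
2. From the axis intercepts and sections: the curve avoids every integer x-axis point in the box.
3. These observations pin down the coefficients.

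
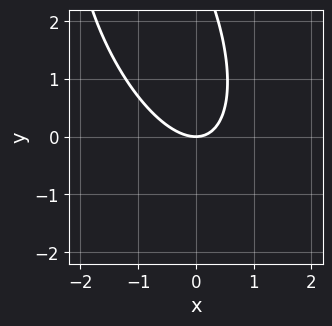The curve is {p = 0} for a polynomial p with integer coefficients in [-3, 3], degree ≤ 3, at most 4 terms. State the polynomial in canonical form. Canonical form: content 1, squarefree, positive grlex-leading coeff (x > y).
3*x^2 + 2*x*y + y^2 - 3*y

1. Degree: no degree-1 curve has this shape, so deg p = 2.
2. Checking where it meets the axes: one x-axis crossing is at x = 0; one y-axis crossing is at y = 0.
3. Putting this together gives p.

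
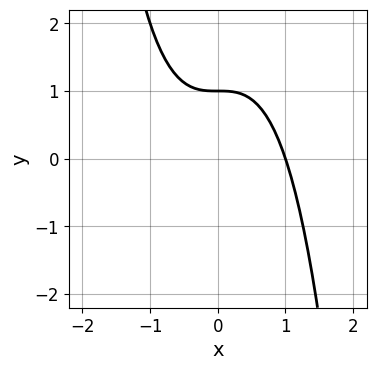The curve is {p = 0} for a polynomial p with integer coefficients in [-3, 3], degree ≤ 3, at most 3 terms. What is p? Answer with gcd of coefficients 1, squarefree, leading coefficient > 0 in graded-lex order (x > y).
x^3 + y - 1

deg p = 3. The shape is more complex than any degree-2 curve.
Reading off the gridlines: one y-axis crossing is at y = 1; it crosses the x-axis at the gridline x = 1.
Together with the visible shape, these determine p as stated.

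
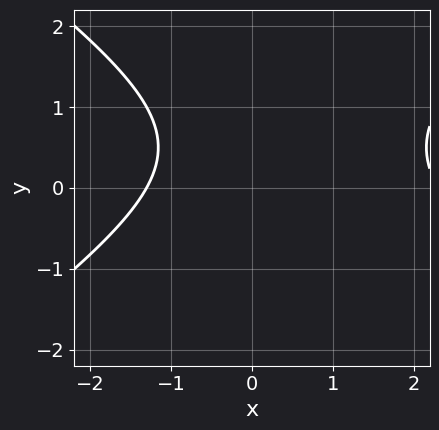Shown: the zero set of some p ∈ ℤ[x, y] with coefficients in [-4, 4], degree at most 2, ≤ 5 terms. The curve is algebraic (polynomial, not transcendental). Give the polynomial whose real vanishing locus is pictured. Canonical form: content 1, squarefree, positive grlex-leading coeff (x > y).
x^2 - 2*y^2 - x + 2*y - 3

Degree: a generic line meets the curve in up to 2 points, so deg p = 2.
From the visible intercepts: the curve avoids every integer y-axis point in the box.
These observations pin down the coefficients.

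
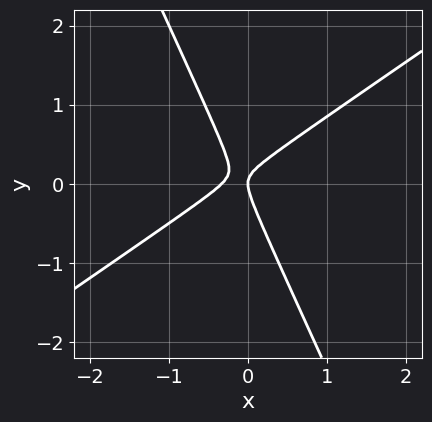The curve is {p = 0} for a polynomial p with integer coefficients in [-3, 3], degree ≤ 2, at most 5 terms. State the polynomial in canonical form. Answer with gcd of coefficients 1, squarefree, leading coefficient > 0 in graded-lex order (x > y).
3*x^2 - 3*x*y - 2*y^2 + x

First, degree: no degree-1 curve has this shape, so deg p = 2.
Then, checking where it meets the axes: it crosses the x-axis at the gridline x = 0; it meets the y-axis at y = 0 (among the integer gridlines).
Finally, matching integer coefficients to the picture gives p.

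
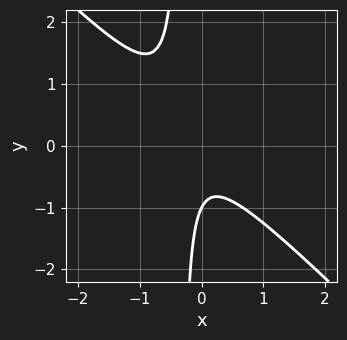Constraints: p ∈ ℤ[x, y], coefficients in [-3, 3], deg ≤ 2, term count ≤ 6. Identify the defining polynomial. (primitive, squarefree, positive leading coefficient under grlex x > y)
Degree: a generic line meets the curve in up to 2 points, so deg p = 2.
Reading off the gridlines: one y-axis crossing is at y = -1; the curve avoids every integer x-axis point in the box.
Together with the visible shape, these determine p as stated.

3*x^2 + 3*x*y + x + y + 1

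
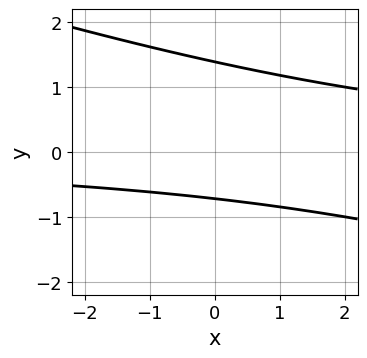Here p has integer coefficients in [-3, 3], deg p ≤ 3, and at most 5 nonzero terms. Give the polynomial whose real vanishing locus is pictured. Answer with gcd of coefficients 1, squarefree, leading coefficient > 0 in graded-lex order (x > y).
First, deg p = 2. A generic line meets the curve in up to 2 points.
Then, from the visible intercepts: it misses every integer gridline on the x-axis.
Finally, these observations pin down the coefficients.

x*y + 3*y^2 - 2*y - 3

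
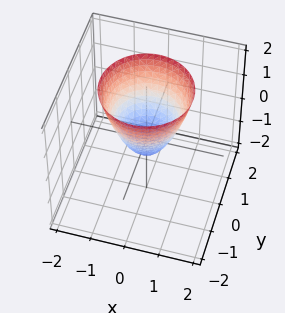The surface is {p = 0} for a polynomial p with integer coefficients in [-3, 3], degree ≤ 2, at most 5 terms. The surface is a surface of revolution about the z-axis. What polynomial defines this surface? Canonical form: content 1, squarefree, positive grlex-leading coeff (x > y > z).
3*x^2 + 3*y^2 - 2*z - 1

deg p = 2. No degree-1 surface has this shape.
Symmetries: rotational symmetry about the z-axis ⇒ p depends on x, y only through x² + y².
Against the integer gridlines: a circular section at z = 1 has radius exactly 1.
Together with the visible shape, these determine p as stated.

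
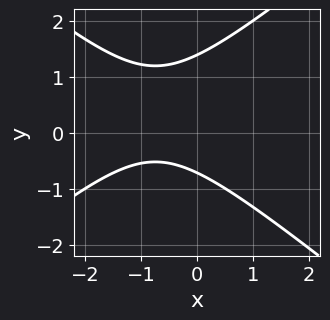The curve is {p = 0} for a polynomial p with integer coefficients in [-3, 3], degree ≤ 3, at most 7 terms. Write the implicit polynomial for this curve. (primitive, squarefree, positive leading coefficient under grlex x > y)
2*x^2 - 3*y^2 + 3*x + 2*y + 3

The degree is 2 — no degree-1 curve has this shape.
Against the integer gridlines: no x-intercept at any integer in the box.
Together with the visible shape, these determine p as stated.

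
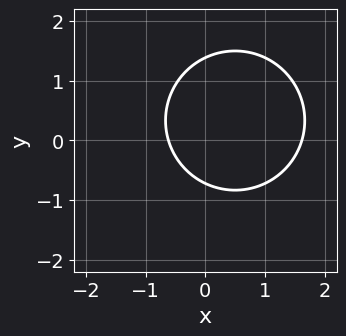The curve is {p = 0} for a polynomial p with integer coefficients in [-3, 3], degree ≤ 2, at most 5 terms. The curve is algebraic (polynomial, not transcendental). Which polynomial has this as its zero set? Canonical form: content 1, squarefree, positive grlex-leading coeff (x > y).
3*x^2 + 3*y^2 - 3*x - 2*y - 3

Degree: a generic line meets the curve in up to 2 points, so deg p = 2.
Putting this together gives p.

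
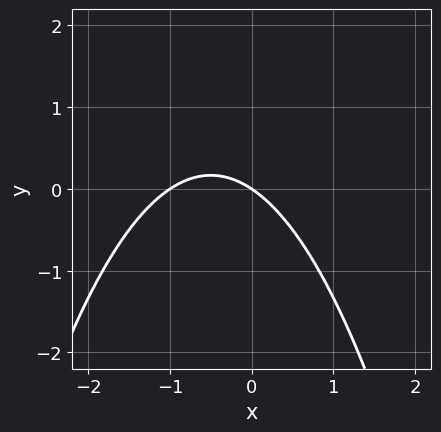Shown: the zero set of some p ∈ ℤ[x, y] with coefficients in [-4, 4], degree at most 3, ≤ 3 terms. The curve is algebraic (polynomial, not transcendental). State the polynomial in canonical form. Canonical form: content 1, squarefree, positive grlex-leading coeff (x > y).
2*x^2 + 2*x + 3*y

First, degree: a generic line meets the curve in up to 2 points, so deg p = 2.
Then, from the visible intercepts: among the integer gridlines, it crosses the x-axis at x ∈ {-1, 0}; it crosses the y-axis at the gridline y = 0.
Finally, assembling these constraints gives the stated polynomial.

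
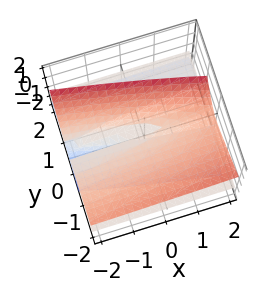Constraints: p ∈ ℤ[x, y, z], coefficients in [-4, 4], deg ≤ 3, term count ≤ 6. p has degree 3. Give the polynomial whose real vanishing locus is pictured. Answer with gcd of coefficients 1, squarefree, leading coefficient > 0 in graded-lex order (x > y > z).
x*z^2 + 2*y^2*z + 3*y*z^2 - 2*z^3 - y*z

(a) deg p = 3.
(b) Against the integer gridlines: one z-axis crossing is at z = 0; the visible y-axis segment lies entirely on the surface; every point of the x-axis in the box is on the surface.
(c) Solving for integer coefficients yields p as stated.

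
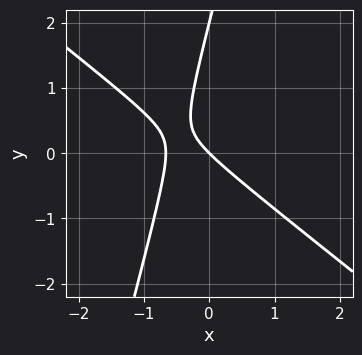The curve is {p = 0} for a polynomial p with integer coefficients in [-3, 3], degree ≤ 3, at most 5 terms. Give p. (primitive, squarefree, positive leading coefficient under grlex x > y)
3*x^2 + 3*x*y - y^2 + 2*x + 2*y

1. The degree is 2 — no degree-1 curve has this shape.
2. Against the integer gridlines: among the integer gridlines, it crosses the y-axis at y ∈ {0, 2}; one x-axis crossing is at x = 0.
3. Assembling these constraints gives the stated polynomial.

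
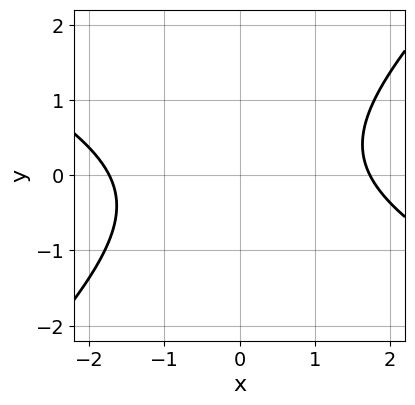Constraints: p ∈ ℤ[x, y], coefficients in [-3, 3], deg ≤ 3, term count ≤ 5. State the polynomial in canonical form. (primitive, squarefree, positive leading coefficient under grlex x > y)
x^2 + x*y - 2*y^2 - 3

First, degree: a generic line meets the curve in up to 2 points, so deg p = 2.
Then, reading off the gridlines: no y-intercept at any integer in the box.
Finally, together with the visible shape, these determine p as stated.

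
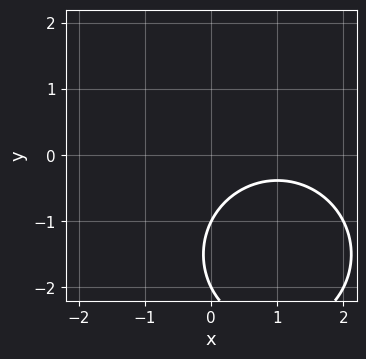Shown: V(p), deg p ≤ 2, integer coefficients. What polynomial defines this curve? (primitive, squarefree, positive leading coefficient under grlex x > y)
(a) deg p = 2.
(b) Against the integer gridlines: among the integer gridlines, it crosses the y-axis at y ∈ {-2, -1}; the curve avoids every integer x-axis point in the box.
(c) Putting this together gives p.

x^2 + y^2 - 2*x + 3*y + 2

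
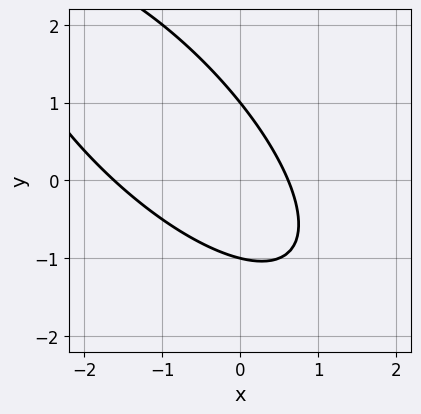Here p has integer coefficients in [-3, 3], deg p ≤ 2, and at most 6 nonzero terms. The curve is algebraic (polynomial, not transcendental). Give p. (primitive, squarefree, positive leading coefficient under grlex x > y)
1. deg p = 2. A generic line meets the curve in up to 2 points.
2. Observable constraints: the y-axis gridline crossings are at y ∈ {-1, 1}.
3. Solving for integer coefficients yields p as stated.

2*x^2 + 3*x*y + 2*y^2 + 2*x - 2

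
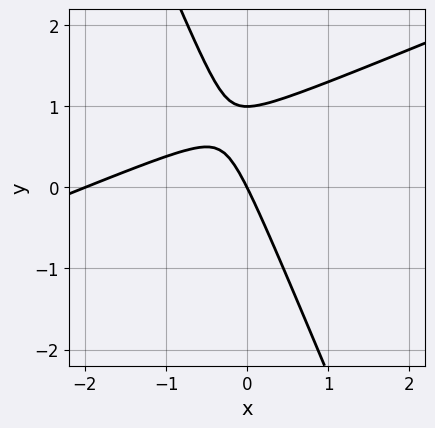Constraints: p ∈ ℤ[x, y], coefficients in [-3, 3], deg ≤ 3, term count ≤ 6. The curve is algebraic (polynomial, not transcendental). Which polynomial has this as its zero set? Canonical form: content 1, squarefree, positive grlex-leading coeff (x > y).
x^2 - 2*x*y - y^2 + 2*x + y

First, degree: the shape is more complex than any degree-1 curve, so deg p = 2.
Then, checking where it meets the axes: among the integer gridlines, it crosses the y-axis at y ∈ {0, 1}; the x-axis gridline crossings are at x ∈ {-2, 0}.
Finally, the integer polynomial consistent with all of this is the stated p.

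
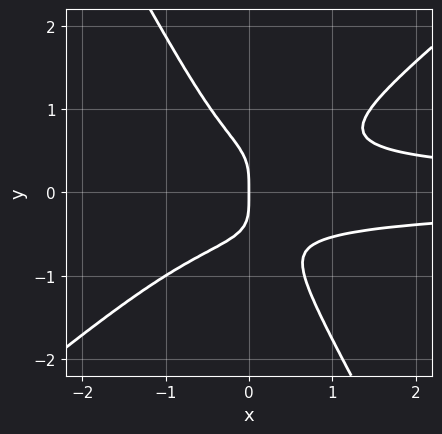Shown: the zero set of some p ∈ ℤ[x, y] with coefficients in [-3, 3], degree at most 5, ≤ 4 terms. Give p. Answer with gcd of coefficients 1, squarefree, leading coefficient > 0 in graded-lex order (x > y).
1. Degree: no degree-3 curve has this shape, so deg p = 4.
2. Reading off the gridlines: it meets the y-axis at y = 0 (among the integer gridlines); it crosses the x-axis at the gridline x = 0.
3. Assembling these constraints gives the stated polynomial.

3*x^2*y^2 - 2*x*y^3 - 2*y^4 - x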